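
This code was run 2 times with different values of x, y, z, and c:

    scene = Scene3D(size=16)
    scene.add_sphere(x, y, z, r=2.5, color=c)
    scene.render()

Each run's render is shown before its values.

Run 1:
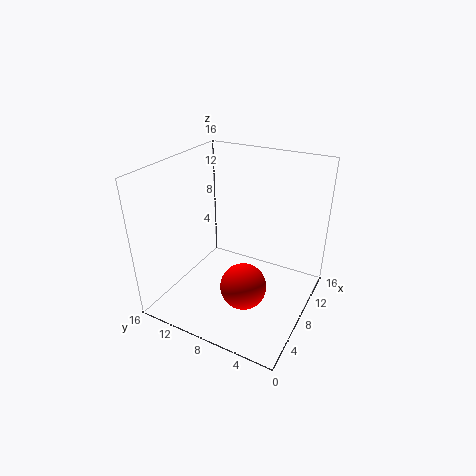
x = 5.5; y = 6; z = 3.75; c = 'red'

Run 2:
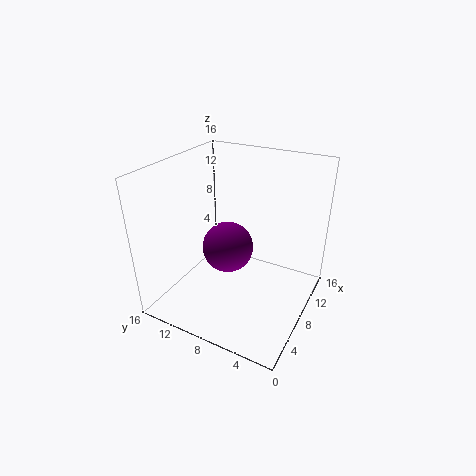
x = 4.5; y = 7.25; z = 9; c = 'purple'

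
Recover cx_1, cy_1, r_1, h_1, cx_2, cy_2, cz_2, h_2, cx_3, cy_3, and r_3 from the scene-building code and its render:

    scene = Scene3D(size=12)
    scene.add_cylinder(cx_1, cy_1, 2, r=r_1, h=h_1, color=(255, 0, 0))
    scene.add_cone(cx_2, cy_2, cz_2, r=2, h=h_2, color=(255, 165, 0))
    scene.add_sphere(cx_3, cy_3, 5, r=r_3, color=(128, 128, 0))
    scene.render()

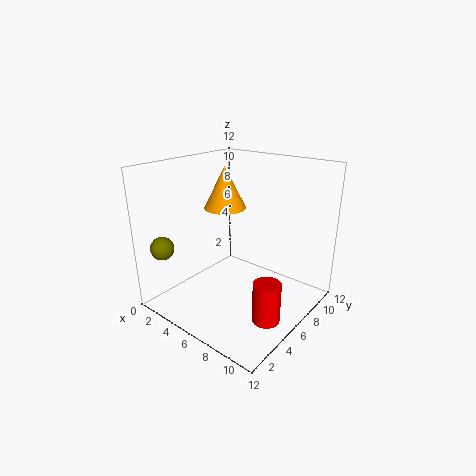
cx_1 = 11; cy_1 = 3; r_1 = 1; h_1 = 3; cx_2 = 2; cy_2 = 9; cz_2 = 7; h_2 = 4; cx_3 = 1; cy_3 = 2; r_3 = 1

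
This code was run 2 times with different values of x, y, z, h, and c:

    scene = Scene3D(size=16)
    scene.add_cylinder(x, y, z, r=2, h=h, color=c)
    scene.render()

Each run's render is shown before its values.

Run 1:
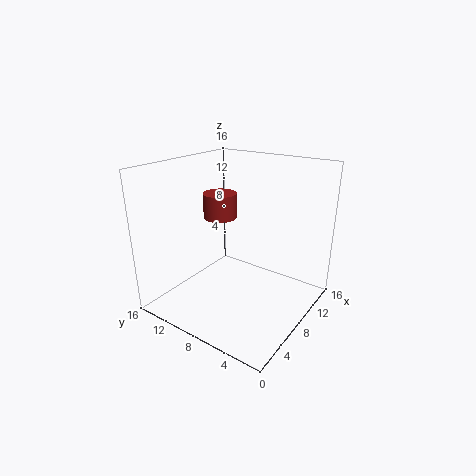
x = 10, y = 12, z = 9, h = 3, c = 'brown'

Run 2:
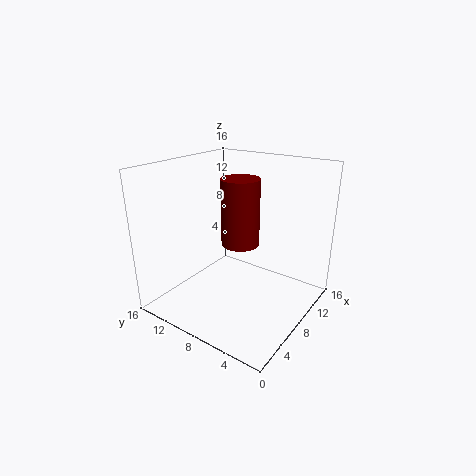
x = 7, y = 7, z = 8, h = 7, c = 'maroon'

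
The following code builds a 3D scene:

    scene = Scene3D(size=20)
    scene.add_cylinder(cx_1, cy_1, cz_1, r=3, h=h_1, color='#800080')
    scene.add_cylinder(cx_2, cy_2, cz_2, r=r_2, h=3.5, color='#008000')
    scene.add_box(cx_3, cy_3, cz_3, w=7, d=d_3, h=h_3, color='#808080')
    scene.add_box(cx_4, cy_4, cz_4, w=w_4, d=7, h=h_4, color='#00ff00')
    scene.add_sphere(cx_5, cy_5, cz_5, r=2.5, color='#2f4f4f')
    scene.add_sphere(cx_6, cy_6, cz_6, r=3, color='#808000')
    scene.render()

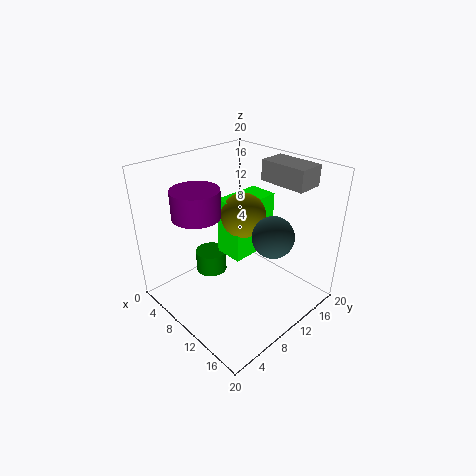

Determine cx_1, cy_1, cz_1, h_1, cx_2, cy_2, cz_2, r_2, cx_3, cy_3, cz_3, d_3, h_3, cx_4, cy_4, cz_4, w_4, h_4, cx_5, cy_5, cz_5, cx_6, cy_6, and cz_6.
cx_1 = 9, cy_1 = 4, cz_1 = 15, h_1 = 3.5, cx_2 = 2.5, cy_2 = 11, cz_2 = 0.5, r_2 = 2.5, cx_3 = 8.5, cy_3 = 16, cz_3 = 16.5, d_3 = 4, h_3 = 3, cx_4 = 7.5, cy_4 = 8.5, cz_4 = 7.5, w_4 = 4, h_4 = 8, cx_5 = 17, cy_5 = 9, cz_5 = 13.5, cx_6 = 10.5, cy_6 = 10.5, cz_6 = 13.5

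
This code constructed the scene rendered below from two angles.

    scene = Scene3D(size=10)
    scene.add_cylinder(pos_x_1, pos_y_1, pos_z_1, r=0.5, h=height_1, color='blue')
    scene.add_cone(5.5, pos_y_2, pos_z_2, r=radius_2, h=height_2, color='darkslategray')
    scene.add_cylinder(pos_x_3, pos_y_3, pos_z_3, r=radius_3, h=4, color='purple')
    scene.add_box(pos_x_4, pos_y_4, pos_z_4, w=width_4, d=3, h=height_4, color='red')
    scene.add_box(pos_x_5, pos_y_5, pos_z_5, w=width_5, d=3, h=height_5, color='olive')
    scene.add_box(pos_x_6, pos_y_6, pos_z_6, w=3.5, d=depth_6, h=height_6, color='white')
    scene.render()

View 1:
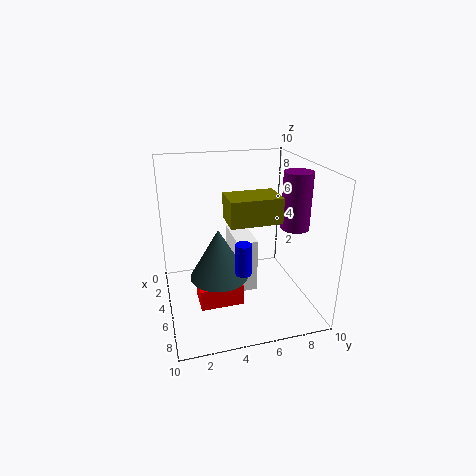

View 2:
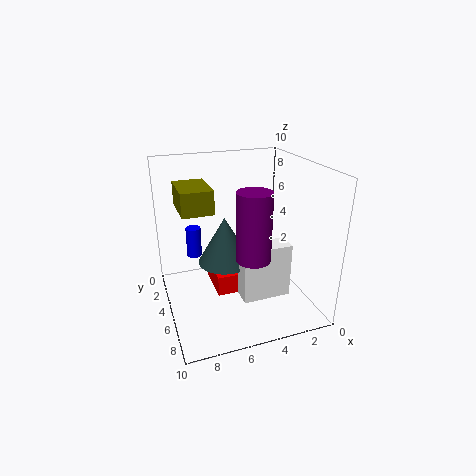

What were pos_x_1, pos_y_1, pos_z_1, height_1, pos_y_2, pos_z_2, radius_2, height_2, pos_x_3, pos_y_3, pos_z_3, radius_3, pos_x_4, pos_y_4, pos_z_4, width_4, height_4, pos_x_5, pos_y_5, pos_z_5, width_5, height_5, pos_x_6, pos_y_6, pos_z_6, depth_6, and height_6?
pos_x_1 = 8, pos_y_1 = 4.5, pos_z_1 = 4, height_1 = 2, pos_y_2 = 3.5, pos_z_2 = 2.5, radius_2 = 2, height_2 = 3.5, pos_x_3 = 5.5, pos_y_3 = 9, pos_z_3 = 5.5, radius_3 = 1, pos_x_4 = 4.5, pos_y_4 = 2, pos_z_4 = 0.5, width_4 = 2, height_4 = 1.5, pos_x_5 = 7, pos_y_5 = 3.5, pos_z_5 = 7.5, width_5 = 2, height_5 = 1.5, pos_x_6 = 1.5, pos_y_6 = 5, pos_z_6 = 0.5, depth_6 = 1.5, height_6 = 4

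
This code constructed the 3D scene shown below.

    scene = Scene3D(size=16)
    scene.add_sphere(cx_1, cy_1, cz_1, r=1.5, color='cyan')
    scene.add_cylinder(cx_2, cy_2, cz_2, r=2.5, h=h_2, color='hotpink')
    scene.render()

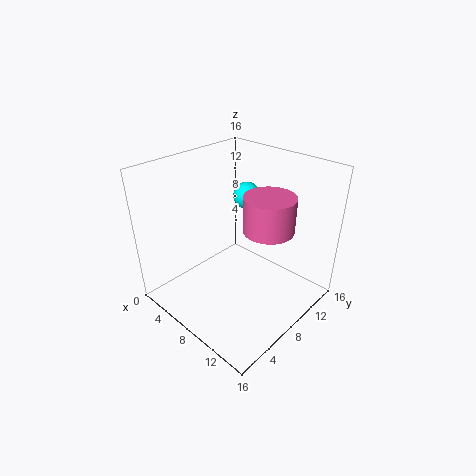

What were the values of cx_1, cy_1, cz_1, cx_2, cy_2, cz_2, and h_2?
cx_1 = 7; cy_1 = 10.5; cz_1 = 12; cx_2 = 12.5; cy_2 = 7.5; cz_2 = 11; h_2 = 3.5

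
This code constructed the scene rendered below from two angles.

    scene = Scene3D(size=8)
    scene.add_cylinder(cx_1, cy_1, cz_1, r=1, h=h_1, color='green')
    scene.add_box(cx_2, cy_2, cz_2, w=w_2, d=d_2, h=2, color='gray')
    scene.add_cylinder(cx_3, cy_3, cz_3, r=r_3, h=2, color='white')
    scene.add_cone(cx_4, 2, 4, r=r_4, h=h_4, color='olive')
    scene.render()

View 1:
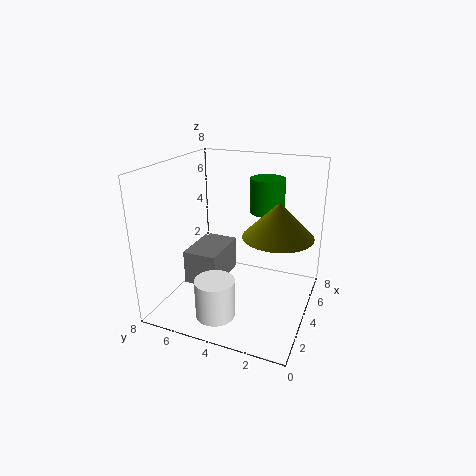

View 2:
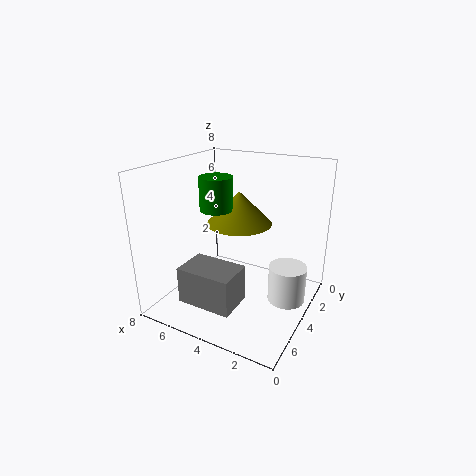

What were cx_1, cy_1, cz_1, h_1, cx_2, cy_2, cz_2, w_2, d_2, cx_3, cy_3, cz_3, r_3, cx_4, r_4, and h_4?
cx_1 = 6; cy_1 = 3; cz_1 = 5; h_1 = 2; cx_2 = 3; cy_2 = 5; cz_2 = 1; w_2 = 3; d_2 = 2; cx_3 = 1; cy_3 = 4; cz_3 = 1; r_3 = 1; cx_4 = 5; r_4 = 2; h_4 = 2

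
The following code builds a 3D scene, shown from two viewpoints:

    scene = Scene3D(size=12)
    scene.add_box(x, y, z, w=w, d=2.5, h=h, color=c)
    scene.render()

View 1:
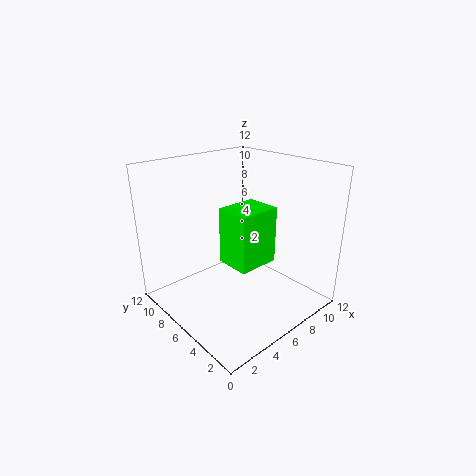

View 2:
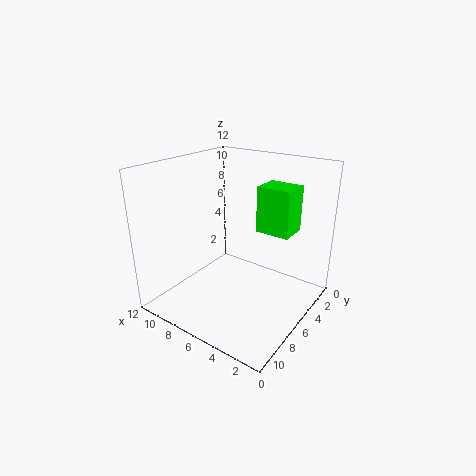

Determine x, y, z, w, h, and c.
x = 2.5, y = 1.5, z = 6, w = 3, h = 4, c = 'lime'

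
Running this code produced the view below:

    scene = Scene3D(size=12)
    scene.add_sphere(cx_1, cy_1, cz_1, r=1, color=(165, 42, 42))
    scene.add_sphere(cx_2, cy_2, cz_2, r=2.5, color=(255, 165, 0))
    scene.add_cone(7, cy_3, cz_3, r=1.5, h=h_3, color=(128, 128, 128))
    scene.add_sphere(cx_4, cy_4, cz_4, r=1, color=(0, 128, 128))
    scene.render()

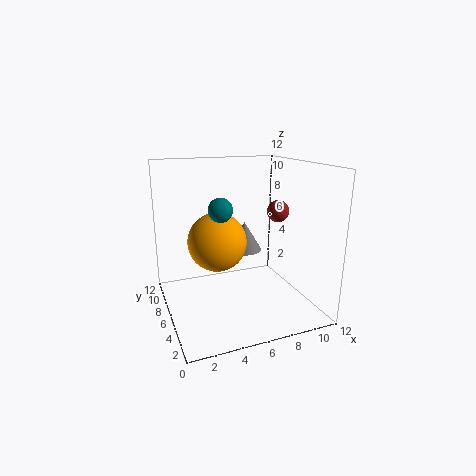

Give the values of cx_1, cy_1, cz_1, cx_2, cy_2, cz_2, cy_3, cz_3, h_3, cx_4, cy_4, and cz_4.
cx_1 = 10.5
cy_1 = 7.5
cz_1 = 7.5
cx_2 = 4.5
cy_2 = 7
cz_2 = 5.5
cy_3 = 7
cz_3 = 4.5
h_3 = 2.5
cx_4 = 4.5
cy_4 = 6
cz_4 = 8.5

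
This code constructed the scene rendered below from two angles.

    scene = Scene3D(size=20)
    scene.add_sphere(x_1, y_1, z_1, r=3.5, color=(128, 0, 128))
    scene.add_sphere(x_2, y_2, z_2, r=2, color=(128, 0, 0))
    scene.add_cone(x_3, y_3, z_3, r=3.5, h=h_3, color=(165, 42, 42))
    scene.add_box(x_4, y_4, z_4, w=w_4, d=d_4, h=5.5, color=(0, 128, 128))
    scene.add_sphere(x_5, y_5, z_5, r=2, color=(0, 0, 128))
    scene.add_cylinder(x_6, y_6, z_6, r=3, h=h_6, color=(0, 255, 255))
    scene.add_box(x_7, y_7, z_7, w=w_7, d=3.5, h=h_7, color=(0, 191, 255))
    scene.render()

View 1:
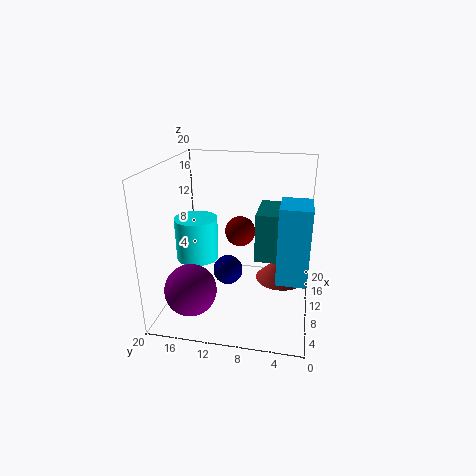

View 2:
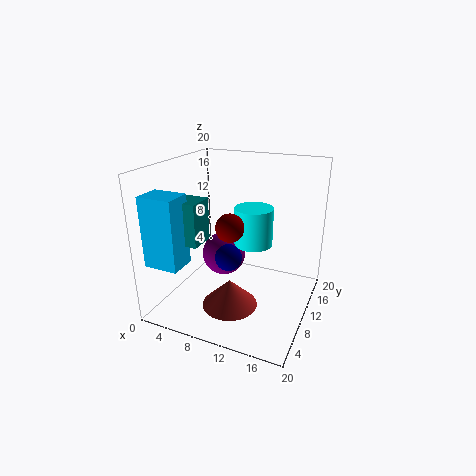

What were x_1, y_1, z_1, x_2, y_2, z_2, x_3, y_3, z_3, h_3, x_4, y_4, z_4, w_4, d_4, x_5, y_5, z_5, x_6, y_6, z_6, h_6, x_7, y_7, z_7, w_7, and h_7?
x_1 = 5, y_1 = 15.5, z_1 = 4, x_2 = 9, y_2 = 9.5, z_2 = 11.5, x_3 = 11.5, y_3 = 4, z_3 = 3.5, h_3 = 3.5, x_4 = 2, y_4 = 3, z_4 = 11, w_4 = 5.5, d_4 = 3.5, x_5 = 8, y_5 = 11, z_5 = 6, x_6 = 10, y_6 = 16, z_6 = 6.5, h_6 = 6, x_7 = 1.5, y_7 = 0.5, z_7 = 8.5, w_7 = 4.5, h_7 = 9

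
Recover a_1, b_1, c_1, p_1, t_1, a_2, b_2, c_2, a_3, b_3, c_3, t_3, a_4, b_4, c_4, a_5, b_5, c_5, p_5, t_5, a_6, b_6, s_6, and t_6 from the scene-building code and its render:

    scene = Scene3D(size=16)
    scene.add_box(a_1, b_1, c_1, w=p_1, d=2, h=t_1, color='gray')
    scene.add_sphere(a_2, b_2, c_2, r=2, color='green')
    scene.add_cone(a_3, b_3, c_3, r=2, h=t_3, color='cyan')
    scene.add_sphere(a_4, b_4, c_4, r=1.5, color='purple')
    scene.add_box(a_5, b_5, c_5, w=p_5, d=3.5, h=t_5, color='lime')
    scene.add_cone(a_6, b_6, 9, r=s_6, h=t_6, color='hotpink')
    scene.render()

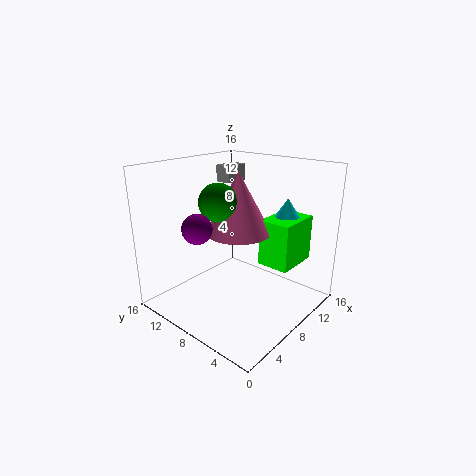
a_1 = 11
b_1 = 12
c_1 = 13
p_1 = 3
t_1 = 2
a_2 = 5.5
b_2 = 8.5
c_2 = 12.5
a_3 = 11.5
b_3 = 4
c_3 = 9.5
t_3 = 3
a_4 = 2.5
b_4 = 8.5
c_4 = 10.5
a_5 = 8.5
b_5 = 2
c_5 = 5.5
p_5 = 5
t_5 = 5
a_6 = 7.5
b_6 = 7.5
s_6 = 3.5
t_6 = 6.5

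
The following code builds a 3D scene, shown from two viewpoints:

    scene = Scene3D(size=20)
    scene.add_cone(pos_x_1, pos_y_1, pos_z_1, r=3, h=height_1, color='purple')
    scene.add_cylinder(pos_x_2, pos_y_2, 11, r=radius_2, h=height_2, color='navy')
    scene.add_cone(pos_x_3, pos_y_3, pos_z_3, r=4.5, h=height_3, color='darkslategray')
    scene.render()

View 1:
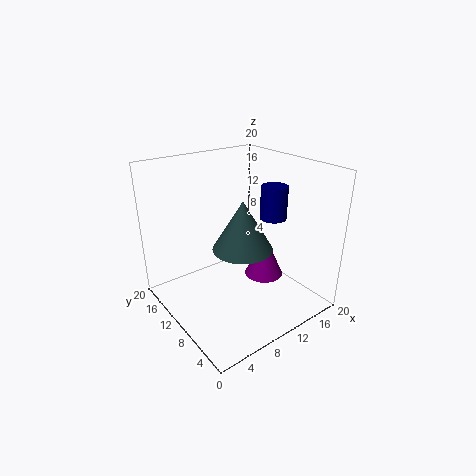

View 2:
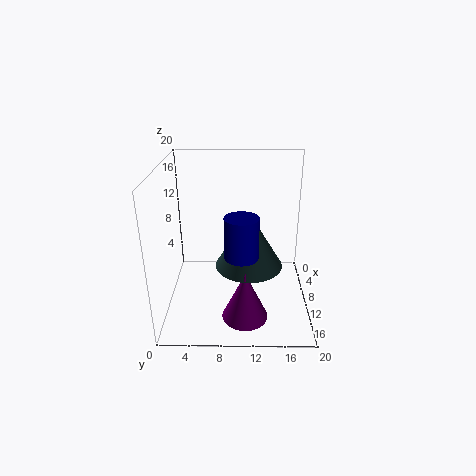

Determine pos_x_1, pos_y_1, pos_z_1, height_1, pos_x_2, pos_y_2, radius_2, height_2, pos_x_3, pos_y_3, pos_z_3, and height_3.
pos_x_1 = 16; pos_y_1 = 11; pos_z_1 = 1.5; height_1 = 6.5; pos_x_2 = 17; pos_y_2 = 10.5; radius_2 = 2; height_2 = 5; pos_x_3 = 12; pos_y_3 = 11.5; pos_z_3 = 7; height_3 = 7.5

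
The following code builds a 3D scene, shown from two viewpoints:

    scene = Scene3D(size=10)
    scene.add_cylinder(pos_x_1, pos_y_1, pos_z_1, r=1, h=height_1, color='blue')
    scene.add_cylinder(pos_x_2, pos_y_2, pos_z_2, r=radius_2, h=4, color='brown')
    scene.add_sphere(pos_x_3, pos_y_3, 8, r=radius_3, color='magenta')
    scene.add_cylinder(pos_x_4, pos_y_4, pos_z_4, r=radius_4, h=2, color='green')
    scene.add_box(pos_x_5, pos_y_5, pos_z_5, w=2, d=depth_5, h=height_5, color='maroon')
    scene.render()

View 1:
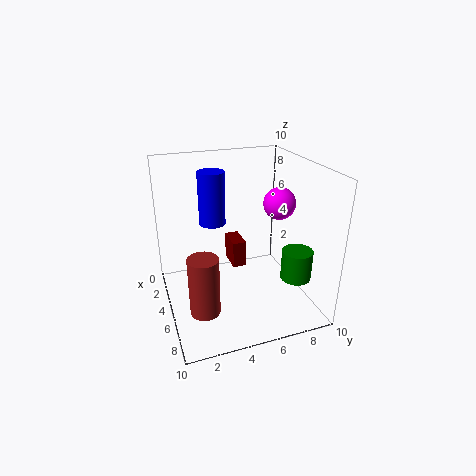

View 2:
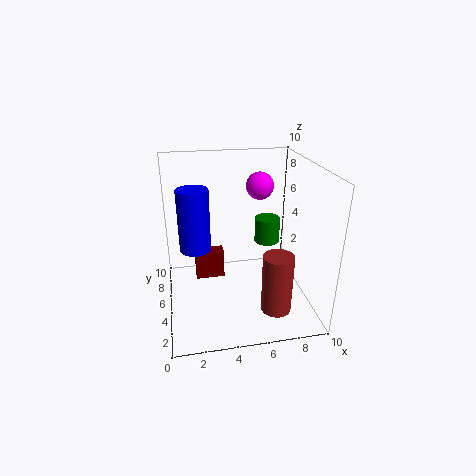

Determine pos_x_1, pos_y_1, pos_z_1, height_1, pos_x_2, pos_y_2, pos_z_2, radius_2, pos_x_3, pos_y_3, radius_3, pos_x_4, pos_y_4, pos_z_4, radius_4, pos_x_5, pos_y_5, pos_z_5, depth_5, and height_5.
pos_x_1 = 2
pos_y_1 = 4
pos_z_1 = 5
height_1 = 4
pos_x_2 = 7
pos_y_2 = 2
pos_z_2 = 1
radius_2 = 1
pos_x_3 = 7
pos_y_3 = 7
radius_3 = 1
pos_x_4 = 8
pos_y_4 = 8
pos_z_4 = 3
radius_4 = 1
pos_x_5 = 2
pos_y_5 = 5
pos_z_5 = 2
depth_5 = 1
height_5 = 2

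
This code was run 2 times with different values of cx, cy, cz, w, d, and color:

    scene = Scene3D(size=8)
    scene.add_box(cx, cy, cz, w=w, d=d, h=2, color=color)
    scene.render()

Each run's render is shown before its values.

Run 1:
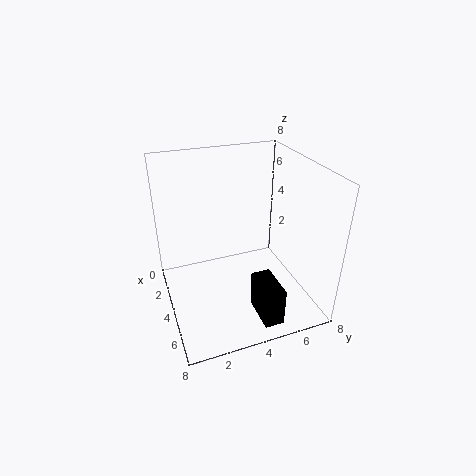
cx = 6
cy = 4
cz = 1
w = 2
d = 1
color = 'black'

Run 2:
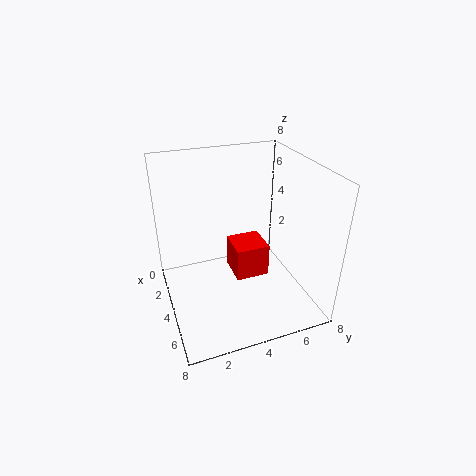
cx = 2
cy = 4
cz = 1
w = 2
d = 2
color = 'red'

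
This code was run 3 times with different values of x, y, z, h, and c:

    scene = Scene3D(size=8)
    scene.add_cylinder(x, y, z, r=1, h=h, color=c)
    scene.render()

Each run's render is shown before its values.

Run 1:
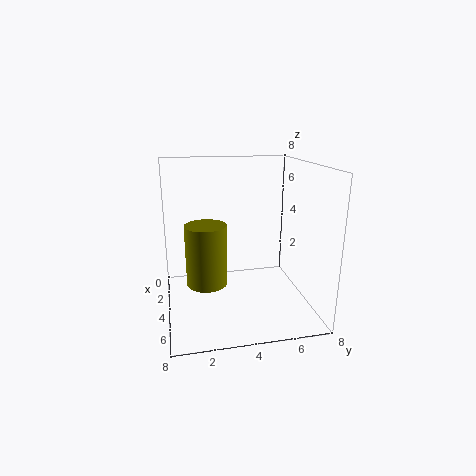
x = 6, y = 2, z = 2.5, h = 3, c = 'olive'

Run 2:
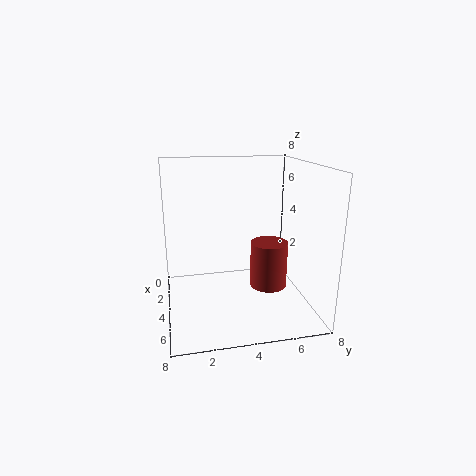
x = 5, y = 5.5, z = 1.5, h = 2.5, c = 'brown'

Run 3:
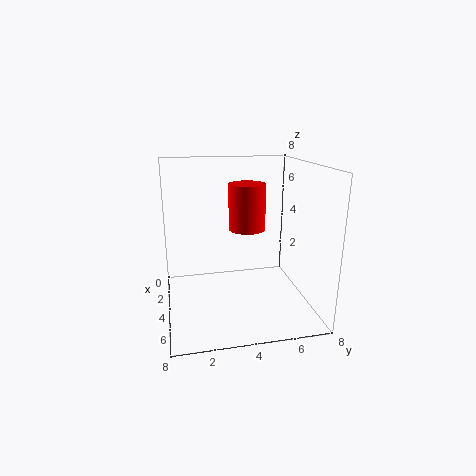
x = 4, y = 4.5, z = 4.5, h = 2.5, c = 'red'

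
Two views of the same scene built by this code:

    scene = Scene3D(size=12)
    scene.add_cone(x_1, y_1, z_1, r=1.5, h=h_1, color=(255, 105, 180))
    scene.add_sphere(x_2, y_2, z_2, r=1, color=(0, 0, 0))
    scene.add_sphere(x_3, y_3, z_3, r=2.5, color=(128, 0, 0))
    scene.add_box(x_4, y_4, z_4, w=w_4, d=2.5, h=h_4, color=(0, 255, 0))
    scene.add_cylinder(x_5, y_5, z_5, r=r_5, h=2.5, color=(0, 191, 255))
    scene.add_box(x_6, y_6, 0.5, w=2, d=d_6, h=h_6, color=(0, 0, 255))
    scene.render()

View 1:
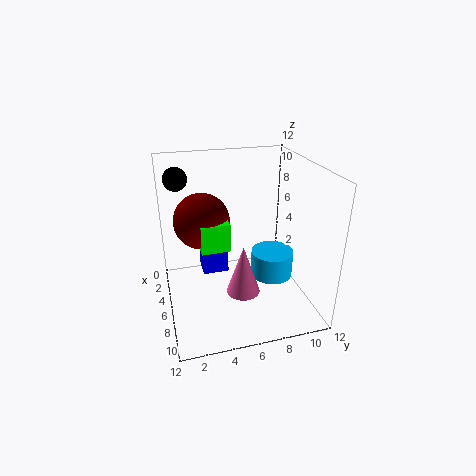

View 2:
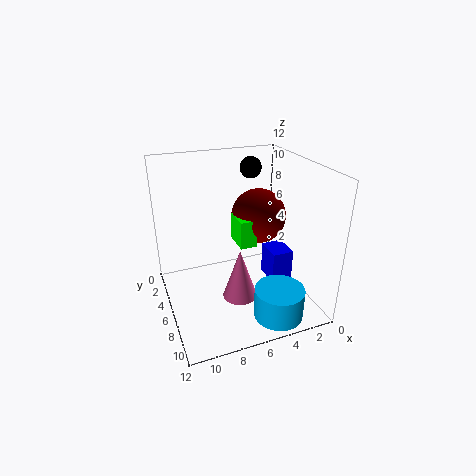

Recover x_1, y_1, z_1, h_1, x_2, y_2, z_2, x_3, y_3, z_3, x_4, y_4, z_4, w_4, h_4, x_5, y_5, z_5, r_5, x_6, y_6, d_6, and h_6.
x_1 = 6, y_1 = 6.5, z_1 = 0.5, h_1 = 4.5, x_2 = 3, y_2 = 1.5, z_2 = 10.5, x_3 = 3, y_3 = 3.5, z_3 = 6.5, x_4 = 4, y_4 = 3, z_4 = 4.5, w_4 = 1.5, h_4 = 2.5, x_5 = 4, y_5 = 10, z_5 = 0.5, r_5 = 2, x_6 = 0.5, y_6 = 3.5, d_6 = 2.5, h_6 = 3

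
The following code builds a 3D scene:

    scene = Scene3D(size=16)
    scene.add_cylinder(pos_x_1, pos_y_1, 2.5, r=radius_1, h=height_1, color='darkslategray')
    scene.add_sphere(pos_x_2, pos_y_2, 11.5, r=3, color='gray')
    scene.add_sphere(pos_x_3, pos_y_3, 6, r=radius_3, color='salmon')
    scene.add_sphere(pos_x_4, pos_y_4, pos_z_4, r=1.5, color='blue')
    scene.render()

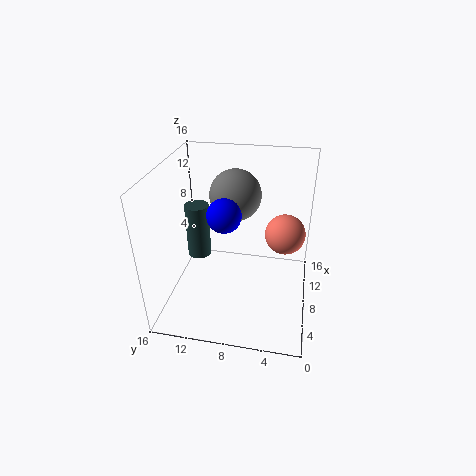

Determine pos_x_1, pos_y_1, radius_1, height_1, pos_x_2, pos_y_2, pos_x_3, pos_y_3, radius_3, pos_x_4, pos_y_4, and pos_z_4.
pos_x_1 = 12, pos_y_1 = 14, radius_1 = 1.5, height_1 = 7, pos_x_2 = 11.5, pos_y_2 = 9, pos_x_3 = 13, pos_y_3 = 3, radius_3 = 2.5, pos_x_4 = 2, pos_y_4 = 8, pos_z_4 = 14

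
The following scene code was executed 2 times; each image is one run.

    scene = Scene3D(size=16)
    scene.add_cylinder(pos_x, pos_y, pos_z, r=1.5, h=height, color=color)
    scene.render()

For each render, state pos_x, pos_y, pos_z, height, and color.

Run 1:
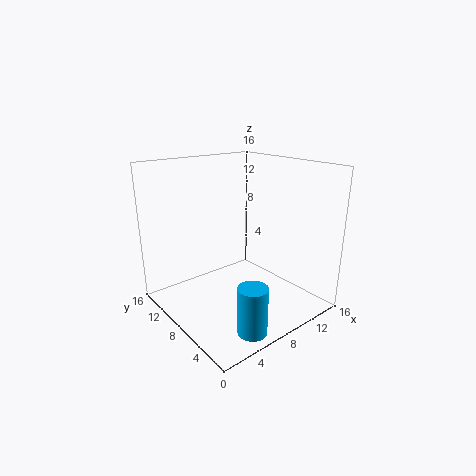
pos_x = 5, pos_y = 2, pos_z = 0.5, height = 5, color = 'deepskyblue'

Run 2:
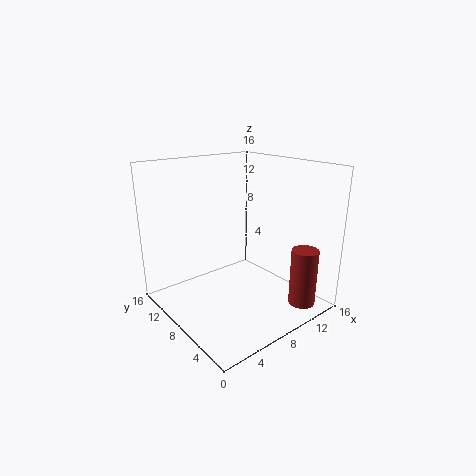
pos_x = 13, pos_y = 2.5, pos_z = 0.5, height = 6.5, color = 'brown'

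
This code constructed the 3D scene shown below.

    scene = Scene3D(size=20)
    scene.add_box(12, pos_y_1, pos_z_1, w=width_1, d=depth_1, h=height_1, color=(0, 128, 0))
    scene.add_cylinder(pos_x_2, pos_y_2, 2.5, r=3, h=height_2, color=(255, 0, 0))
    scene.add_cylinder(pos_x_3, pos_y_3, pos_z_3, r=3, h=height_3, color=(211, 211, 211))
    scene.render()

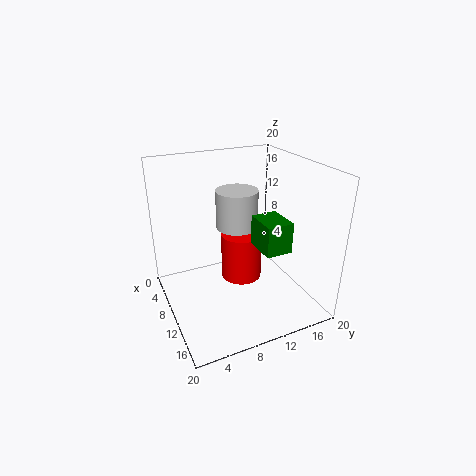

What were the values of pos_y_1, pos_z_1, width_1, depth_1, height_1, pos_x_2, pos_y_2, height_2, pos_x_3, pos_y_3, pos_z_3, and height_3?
pos_y_1 = 11, pos_z_1 = 10, width_1 = 4.5, depth_1 = 3.5, height_1 = 4, pos_x_2 = 8, pos_y_2 = 11.5, height_2 = 7, pos_x_3 = 7.5, pos_y_3 = 11, pos_z_3 = 10.5, height_3 = 5.5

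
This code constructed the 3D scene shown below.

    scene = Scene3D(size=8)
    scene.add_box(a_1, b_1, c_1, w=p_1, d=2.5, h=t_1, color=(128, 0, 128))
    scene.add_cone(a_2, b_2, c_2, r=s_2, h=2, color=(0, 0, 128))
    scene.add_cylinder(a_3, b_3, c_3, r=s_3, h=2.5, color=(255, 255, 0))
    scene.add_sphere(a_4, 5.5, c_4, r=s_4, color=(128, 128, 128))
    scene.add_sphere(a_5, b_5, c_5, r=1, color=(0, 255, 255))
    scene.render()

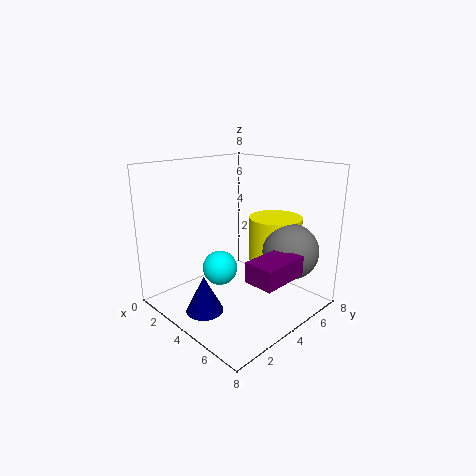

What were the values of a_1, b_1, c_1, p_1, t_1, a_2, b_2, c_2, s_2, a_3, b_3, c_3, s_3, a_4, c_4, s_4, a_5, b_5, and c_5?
a_1 = 6.5; b_1 = 2; c_1 = 3; p_1 = 1.5; t_1 = 1; a_2 = 4; b_2 = 1.5; c_2 = 0.5; s_2 = 1; a_3 = 5; b_3 = 6; c_3 = 2.5; s_3 = 1.5; a_4 = 6.5; c_4 = 3.5; s_4 = 1.5; a_5 = 3; b_5 = 3.5; c_5 = 2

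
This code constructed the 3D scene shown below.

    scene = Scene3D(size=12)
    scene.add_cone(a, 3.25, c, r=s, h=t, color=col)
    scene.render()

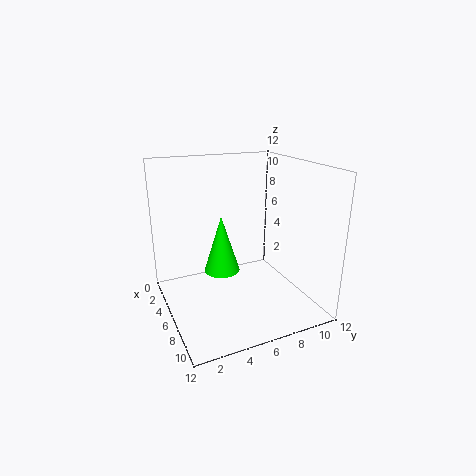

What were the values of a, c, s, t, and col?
a = 9.25
c = 5.25
s = 1.25
t = 4
col = 'lime'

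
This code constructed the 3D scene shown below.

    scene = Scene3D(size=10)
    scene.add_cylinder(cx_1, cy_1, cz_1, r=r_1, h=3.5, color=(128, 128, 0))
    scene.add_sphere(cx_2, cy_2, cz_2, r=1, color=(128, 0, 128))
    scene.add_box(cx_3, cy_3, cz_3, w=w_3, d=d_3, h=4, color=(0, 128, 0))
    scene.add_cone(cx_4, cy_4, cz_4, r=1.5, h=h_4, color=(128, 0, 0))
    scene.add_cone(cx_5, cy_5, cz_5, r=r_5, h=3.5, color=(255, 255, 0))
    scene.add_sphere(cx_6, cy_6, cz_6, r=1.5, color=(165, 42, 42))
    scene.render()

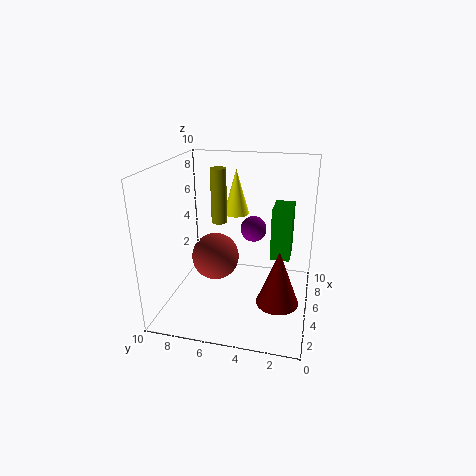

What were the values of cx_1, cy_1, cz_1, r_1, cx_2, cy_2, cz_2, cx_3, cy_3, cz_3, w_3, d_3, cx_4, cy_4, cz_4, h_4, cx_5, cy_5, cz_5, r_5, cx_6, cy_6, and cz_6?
cx_1 = 4, cy_1 = 6, cz_1 = 6.5, r_1 = 0.5, cx_2 = 8, cy_2 = 4.5, cz_2 = 4.5, cx_3 = 7, cy_3 = 1.5, cz_3 = 2.5, w_3 = 2.5, d_3 = 1.5, cx_4 = 4.5, cy_4 = 2, cz_4 = 0.5, h_4 = 4, cx_5 = 8.5, cy_5 = 6, cz_5 = 5.5, r_5 = 1, cx_6 = 3, cy_6 = 6, cz_6 = 4.5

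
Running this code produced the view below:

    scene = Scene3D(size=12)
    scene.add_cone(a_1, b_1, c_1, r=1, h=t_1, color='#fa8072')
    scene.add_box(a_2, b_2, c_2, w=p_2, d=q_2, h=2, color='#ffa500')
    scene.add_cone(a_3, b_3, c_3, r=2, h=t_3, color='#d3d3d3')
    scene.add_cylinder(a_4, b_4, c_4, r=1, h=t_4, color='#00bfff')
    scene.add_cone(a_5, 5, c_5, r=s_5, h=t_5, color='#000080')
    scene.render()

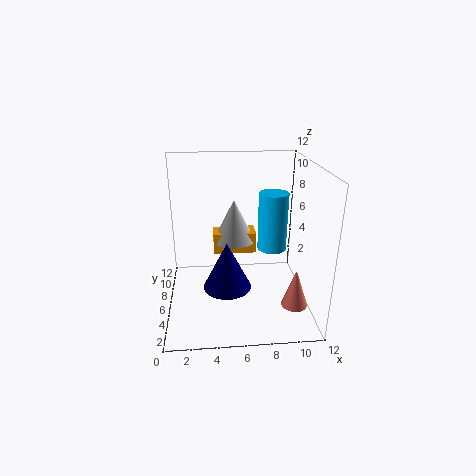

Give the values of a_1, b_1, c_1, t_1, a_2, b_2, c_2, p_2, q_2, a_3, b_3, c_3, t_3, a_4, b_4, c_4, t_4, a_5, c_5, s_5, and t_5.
a_1 = 10; b_1 = 2; c_1 = 2; t_1 = 3; a_2 = 4; b_2 = 9; c_2 = 3; p_2 = 4; q_2 = 2; a_3 = 6; b_3 = 10; c_3 = 4; t_3 = 4; a_4 = 8; b_4 = 2; c_4 = 7; t_4 = 4; a_5 = 5; c_5 = 2; s_5 = 2; t_5 = 4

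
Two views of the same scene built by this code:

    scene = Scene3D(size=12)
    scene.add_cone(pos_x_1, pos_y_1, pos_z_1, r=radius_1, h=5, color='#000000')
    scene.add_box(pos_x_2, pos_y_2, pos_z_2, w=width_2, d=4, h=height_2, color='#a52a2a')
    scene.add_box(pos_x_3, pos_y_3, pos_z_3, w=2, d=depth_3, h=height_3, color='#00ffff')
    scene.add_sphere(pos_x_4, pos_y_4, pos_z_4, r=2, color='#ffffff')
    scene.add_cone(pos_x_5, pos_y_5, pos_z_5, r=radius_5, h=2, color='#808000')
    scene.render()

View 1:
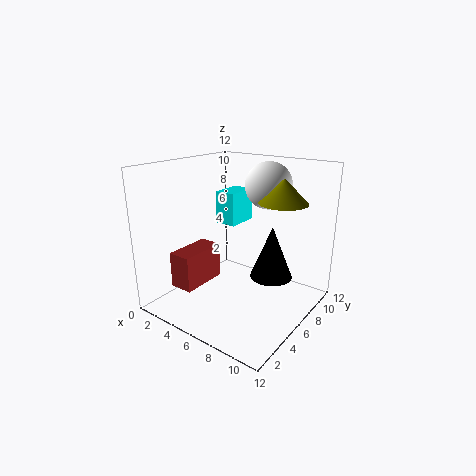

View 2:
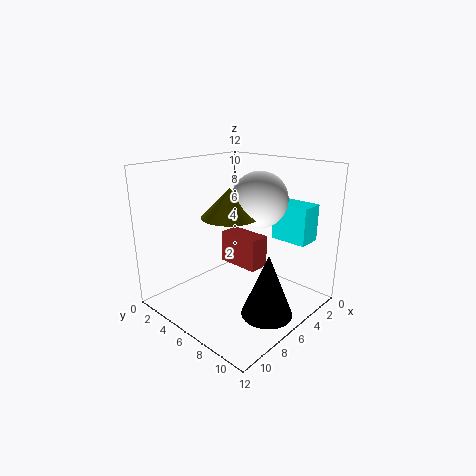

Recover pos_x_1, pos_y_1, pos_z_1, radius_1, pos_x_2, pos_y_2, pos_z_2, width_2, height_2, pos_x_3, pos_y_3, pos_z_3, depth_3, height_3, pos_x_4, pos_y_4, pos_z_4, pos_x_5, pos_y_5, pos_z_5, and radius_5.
pos_x_1 = 7, pos_y_1 = 10, pos_z_1 = 1, radius_1 = 2, pos_x_2 = 2, pos_y_2 = 2, pos_z_2 = 2, width_2 = 2, height_2 = 3, pos_x_3 = 2, pos_y_3 = 8, pos_z_3 = 6, depth_3 = 3, height_3 = 3, pos_x_4 = 7, pos_y_4 = 9, pos_z_4 = 10, pos_x_5 = 9, pos_y_5 = 8, pos_z_5 = 9, radius_5 = 2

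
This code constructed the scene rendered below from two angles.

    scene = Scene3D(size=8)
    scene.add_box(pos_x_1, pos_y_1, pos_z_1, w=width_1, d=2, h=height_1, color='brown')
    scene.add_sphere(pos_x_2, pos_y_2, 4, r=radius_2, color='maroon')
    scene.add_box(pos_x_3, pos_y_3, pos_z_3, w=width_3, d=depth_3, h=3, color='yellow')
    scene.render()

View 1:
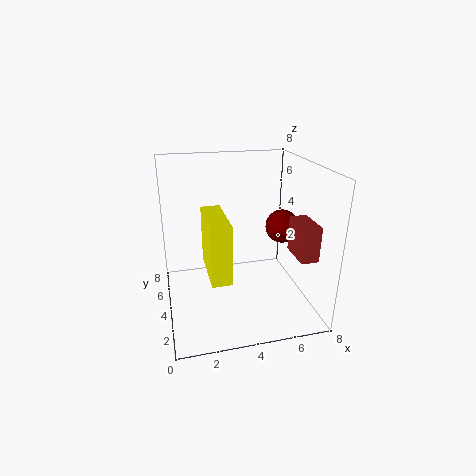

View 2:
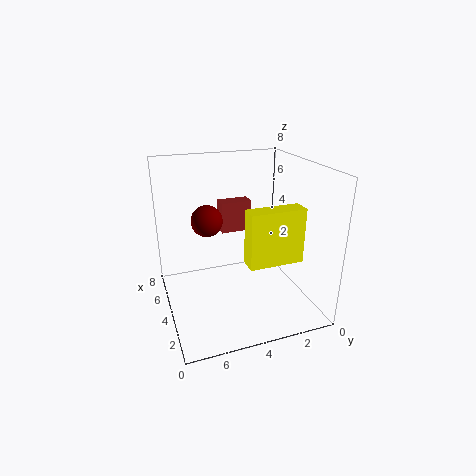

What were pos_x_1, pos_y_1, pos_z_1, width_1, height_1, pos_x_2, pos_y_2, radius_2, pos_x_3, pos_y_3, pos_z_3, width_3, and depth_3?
pos_x_1 = 7, pos_y_1 = 2, pos_z_1 = 3, width_1 = 1, height_1 = 2, pos_x_2 = 7, pos_y_2 = 5, radius_2 = 1, pos_x_3 = 2, pos_y_3 = 1, pos_z_3 = 3, width_3 = 1, depth_3 = 3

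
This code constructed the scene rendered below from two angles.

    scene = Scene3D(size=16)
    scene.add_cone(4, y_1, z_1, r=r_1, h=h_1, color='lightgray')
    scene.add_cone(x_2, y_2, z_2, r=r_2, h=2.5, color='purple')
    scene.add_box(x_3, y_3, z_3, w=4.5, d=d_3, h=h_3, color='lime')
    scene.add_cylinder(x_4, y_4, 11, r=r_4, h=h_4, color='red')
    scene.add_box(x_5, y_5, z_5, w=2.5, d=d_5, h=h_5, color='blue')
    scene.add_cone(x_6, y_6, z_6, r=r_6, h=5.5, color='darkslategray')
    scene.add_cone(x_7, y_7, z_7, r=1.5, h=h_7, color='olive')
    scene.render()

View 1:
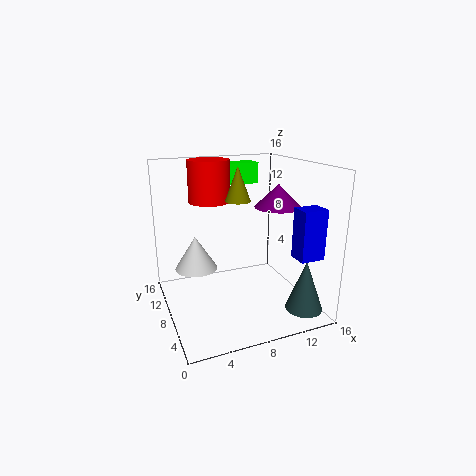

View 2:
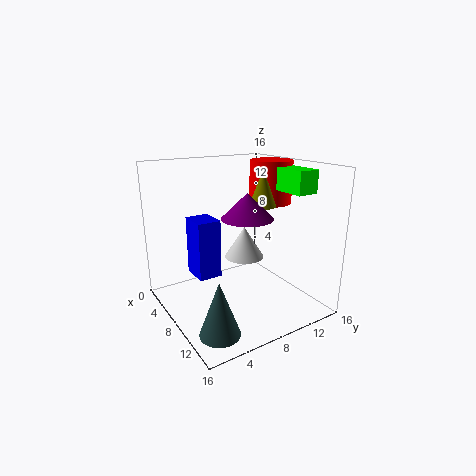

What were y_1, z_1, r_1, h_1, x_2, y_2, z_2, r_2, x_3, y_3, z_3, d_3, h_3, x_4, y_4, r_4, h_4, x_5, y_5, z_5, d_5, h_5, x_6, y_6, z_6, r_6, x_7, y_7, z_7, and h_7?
y_1 = 11.5
z_1 = 3.5
r_1 = 2.5
h_1 = 4
x_2 = 12
y_2 = 6.5
z_2 = 11.5
r_2 = 2.5
x_3 = 8
y_3 = 12.5
z_3 = 13
d_3 = 2.5
h_3 = 2.5
x_4 = 6.5
y_4 = 13.5
r_4 = 2.5
h_4 = 5
x_5 = 11.5
y_5 = 0.5
z_5 = 7.5
d_5 = 2
h_5 = 5
x_6 = 13.5
y_6 = 2.5
z_6 = 1
r_6 = 2
x_7 = 9
y_7 = 10.5
z_7 = 11.5
h_7 = 4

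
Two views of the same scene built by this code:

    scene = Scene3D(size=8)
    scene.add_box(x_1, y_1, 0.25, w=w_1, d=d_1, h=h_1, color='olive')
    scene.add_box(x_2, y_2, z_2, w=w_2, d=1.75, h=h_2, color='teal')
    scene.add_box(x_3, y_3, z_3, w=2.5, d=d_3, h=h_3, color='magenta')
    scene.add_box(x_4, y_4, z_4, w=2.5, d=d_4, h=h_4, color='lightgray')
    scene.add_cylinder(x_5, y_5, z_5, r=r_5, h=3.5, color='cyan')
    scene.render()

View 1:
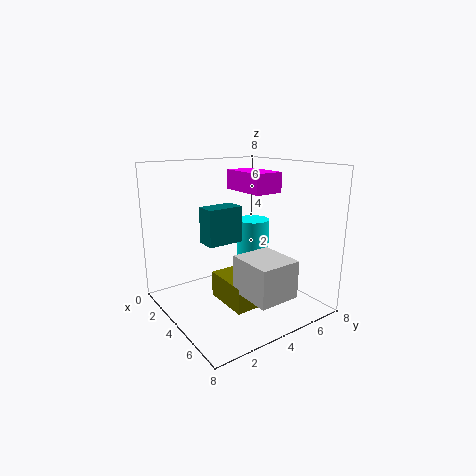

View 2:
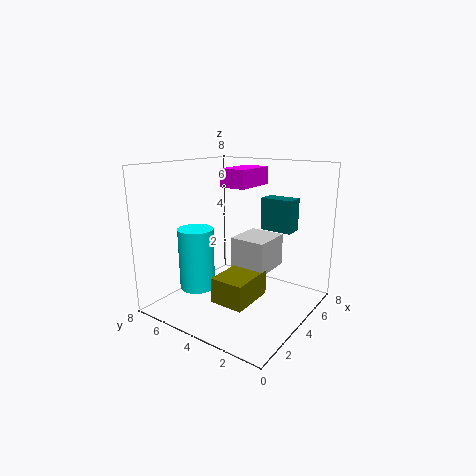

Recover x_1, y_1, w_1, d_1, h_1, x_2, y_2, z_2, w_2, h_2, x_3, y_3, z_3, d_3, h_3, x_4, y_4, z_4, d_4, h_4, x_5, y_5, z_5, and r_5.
x_1 = 2.75
y_1 = 3
w_1 = 2.75
d_1 = 2
h_1 = 1.5
x_2 = 4.75
y_2 = 1.25
z_2 = 4.5
w_2 = 1
h_2 = 1.75
x_3 = 3.75
y_3 = 3.5
z_3 = 6.75
d_3 = 1.5
h_3 = 1
x_4 = 5
y_4 = 3
z_4 = 1.5
d_4 = 2.25
h_4 = 2
x_5 = 2.75
y_5 = 6
z_5 = 1
r_5 = 1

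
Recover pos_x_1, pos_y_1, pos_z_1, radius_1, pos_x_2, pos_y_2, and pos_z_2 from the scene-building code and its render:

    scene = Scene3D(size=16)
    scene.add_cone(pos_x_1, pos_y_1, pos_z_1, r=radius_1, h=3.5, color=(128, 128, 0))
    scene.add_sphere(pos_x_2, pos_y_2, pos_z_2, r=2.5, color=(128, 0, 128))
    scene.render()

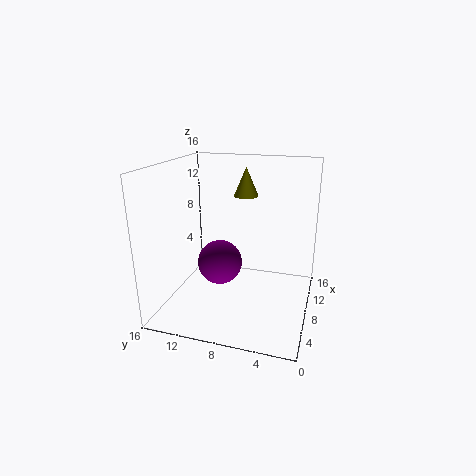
pos_x_1 = 13
pos_y_1 = 8.5
pos_z_1 = 11.5
radius_1 = 1.5
pos_x_2 = 7.5
pos_y_2 = 10
pos_z_2 = 5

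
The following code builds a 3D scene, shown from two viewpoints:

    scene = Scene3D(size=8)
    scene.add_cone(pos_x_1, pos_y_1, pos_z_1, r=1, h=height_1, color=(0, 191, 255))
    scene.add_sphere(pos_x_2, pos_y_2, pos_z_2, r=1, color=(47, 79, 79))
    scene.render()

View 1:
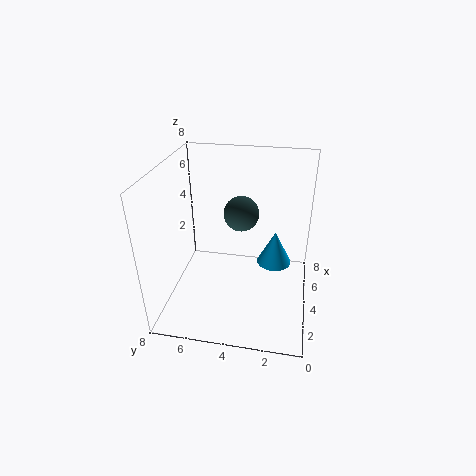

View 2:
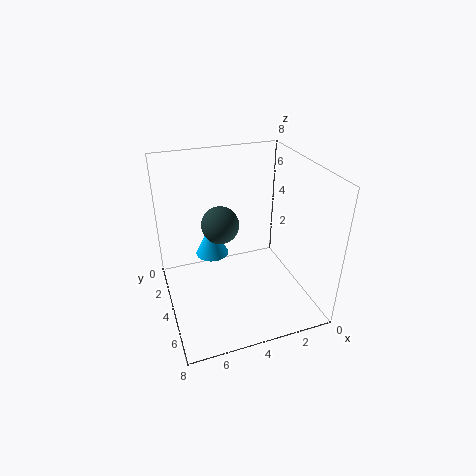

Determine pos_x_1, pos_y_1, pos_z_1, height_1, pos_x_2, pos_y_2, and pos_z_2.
pos_x_1 = 5, pos_y_1 = 2, pos_z_1 = 2, height_1 = 2, pos_x_2 = 5, pos_y_2 = 4, pos_z_2 = 5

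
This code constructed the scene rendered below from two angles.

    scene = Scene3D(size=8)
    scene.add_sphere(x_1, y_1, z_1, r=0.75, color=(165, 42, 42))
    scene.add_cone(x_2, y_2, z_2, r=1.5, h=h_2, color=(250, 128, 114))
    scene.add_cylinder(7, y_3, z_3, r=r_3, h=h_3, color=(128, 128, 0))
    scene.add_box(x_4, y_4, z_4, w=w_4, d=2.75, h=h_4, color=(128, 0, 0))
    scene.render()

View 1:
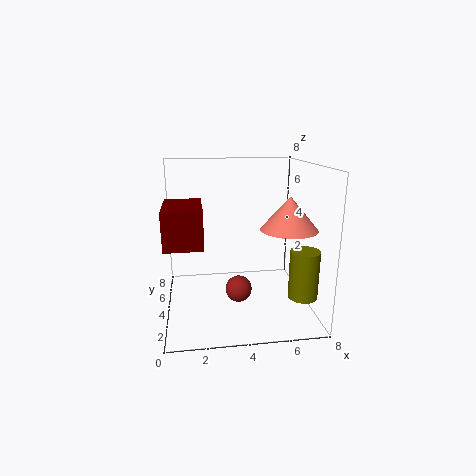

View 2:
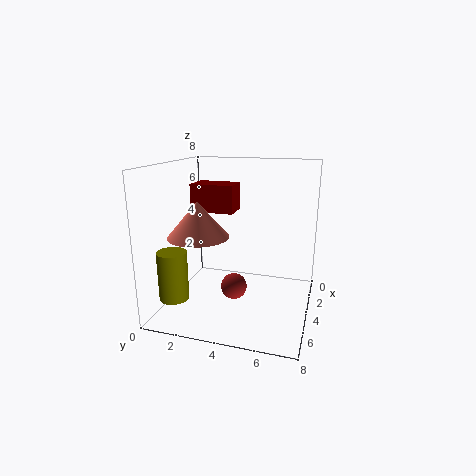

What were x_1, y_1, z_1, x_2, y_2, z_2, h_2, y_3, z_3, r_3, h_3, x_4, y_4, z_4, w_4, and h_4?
x_1 = 4; y_1 = 3.75; z_1 = 1; x_2 = 6.5; y_2 = 2.75; z_2 = 4.75; h_2 = 1.75; y_3 = 1.5; z_3 = 1.5; r_3 = 0.75; h_3 = 2.5; x_4 = 0.25; y_4 = 0.25; z_4 = 4.75; w_4 = 1.75; h_4 = 1.75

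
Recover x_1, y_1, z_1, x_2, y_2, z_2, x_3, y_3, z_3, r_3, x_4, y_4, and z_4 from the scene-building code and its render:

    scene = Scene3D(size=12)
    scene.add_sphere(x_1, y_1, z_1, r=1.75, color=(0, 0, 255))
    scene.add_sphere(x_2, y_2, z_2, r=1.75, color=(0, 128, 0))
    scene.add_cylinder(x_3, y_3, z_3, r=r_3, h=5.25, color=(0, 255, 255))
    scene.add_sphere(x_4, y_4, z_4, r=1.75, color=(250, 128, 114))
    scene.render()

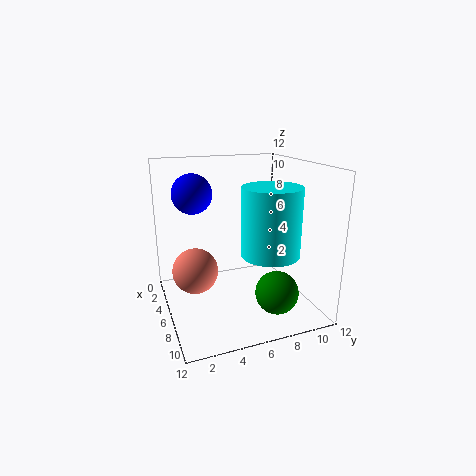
x_1 = 2.75; y_1 = 3; z_1 = 9.25; x_2 = 9; y_2 = 8.25; z_2 = 2; x_3 = 9; y_3 = 7.5; z_3 = 5.5; r_3 = 2.25; x_4 = 7.25; y_4 = 2; z_4 = 4.25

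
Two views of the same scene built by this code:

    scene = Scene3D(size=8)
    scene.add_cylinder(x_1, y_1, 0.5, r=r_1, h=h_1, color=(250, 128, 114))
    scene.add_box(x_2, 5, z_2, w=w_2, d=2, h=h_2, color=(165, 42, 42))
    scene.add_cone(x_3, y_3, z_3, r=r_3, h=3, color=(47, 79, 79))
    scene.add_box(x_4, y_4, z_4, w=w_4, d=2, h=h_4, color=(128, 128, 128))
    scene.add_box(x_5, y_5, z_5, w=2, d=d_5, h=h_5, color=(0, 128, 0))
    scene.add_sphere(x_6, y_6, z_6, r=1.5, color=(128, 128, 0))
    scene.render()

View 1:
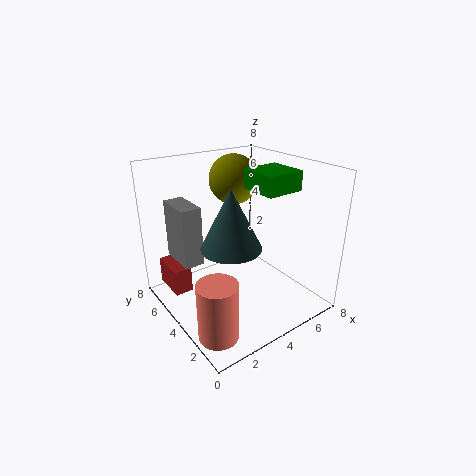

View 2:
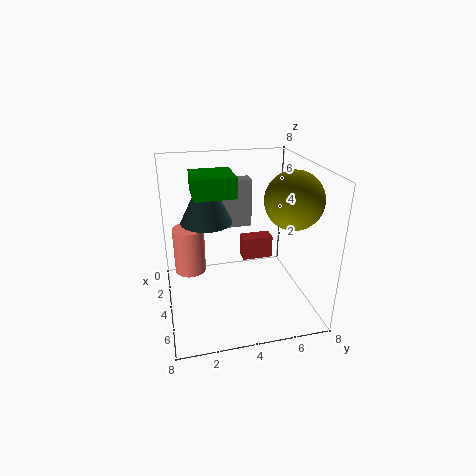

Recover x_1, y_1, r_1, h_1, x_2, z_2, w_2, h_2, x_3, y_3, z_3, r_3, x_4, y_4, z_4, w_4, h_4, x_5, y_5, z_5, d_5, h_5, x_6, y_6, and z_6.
x_1 = 1; y_1 = 1.5; r_1 = 1; h_1 = 3; x_2 = 0.5; z_2 = 1; w_2 = 1; h_2 = 1.5; x_3 = 2.5; y_3 = 2.5; z_3 = 4.5; r_3 = 1.5; x_4 = 0.5; y_4 = 3.5; z_4 = 3.5; w_4 = 1; h_4 = 3; x_5 = 4; y_5 = 1.5; z_5 = 7; d_5 = 2; h_5 = 1; x_6 = 5.5; y_6 = 6.5; z_6 = 6.5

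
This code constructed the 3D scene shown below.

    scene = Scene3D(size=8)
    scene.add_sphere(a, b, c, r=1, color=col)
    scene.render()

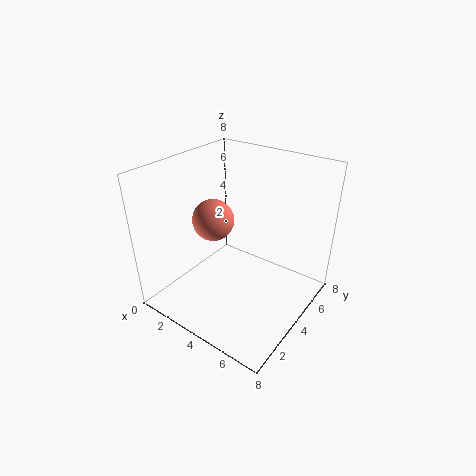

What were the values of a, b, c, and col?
a = 4
b = 2
c = 6
col = 'salmon'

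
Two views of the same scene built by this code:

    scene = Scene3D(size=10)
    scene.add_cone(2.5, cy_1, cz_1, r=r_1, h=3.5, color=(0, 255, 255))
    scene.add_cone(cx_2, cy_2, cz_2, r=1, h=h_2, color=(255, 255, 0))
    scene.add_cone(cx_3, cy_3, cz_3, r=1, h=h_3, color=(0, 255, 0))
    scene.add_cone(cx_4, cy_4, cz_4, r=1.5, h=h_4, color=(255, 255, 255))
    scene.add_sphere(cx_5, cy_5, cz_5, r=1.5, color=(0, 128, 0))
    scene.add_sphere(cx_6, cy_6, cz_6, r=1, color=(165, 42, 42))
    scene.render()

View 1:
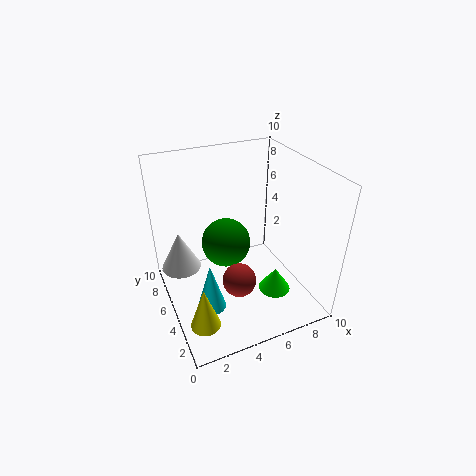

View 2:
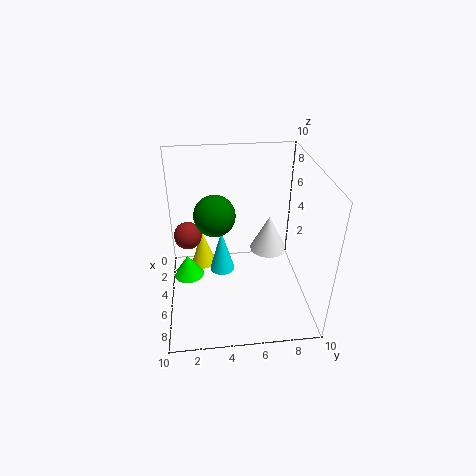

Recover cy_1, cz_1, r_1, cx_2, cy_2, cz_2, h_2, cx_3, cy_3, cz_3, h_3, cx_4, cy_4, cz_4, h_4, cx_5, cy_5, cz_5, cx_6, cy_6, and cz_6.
cy_1 = 4; cz_1 = 0.5; r_1 = 1; cx_2 = 1.5; cy_2 = 2.5; cz_2 = 0.5; h_2 = 3; cx_3 = 6; cy_3 = 1.5; cz_3 = 3; h_3 = 1.5; cx_4 = 1.5; cy_4 = 8; cz_4 = 1.5; h_4 = 3; cx_5 = 3.5; cy_5 = 3.5; cz_5 = 6; cx_6 = 3.5; cy_6 = 1.5; cz_6 = 4.5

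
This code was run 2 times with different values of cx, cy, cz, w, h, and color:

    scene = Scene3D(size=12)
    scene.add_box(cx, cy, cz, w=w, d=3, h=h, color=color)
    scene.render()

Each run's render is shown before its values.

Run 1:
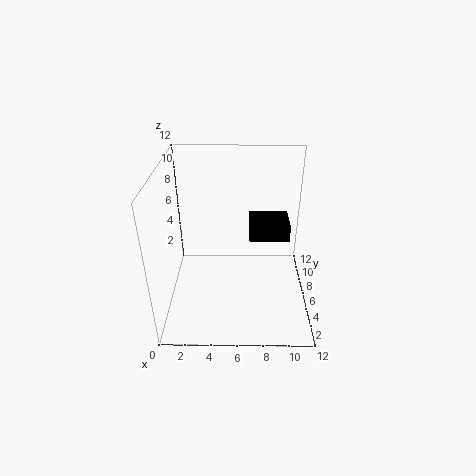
cx = 7; cy = 7; cz = 5; w = 3.5; h = 1.5; color = 'black'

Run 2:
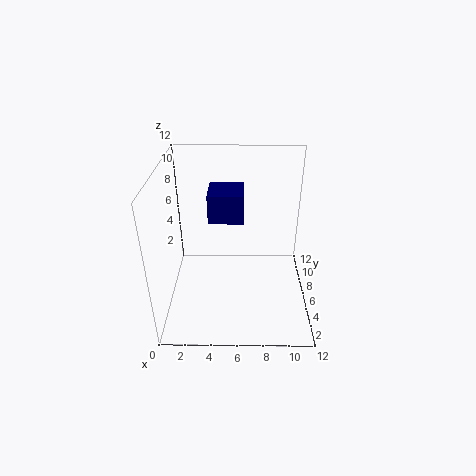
cx = 3.5; cy = 6.5; cz = 7; w = 3; h = 2.5; color = 'navy'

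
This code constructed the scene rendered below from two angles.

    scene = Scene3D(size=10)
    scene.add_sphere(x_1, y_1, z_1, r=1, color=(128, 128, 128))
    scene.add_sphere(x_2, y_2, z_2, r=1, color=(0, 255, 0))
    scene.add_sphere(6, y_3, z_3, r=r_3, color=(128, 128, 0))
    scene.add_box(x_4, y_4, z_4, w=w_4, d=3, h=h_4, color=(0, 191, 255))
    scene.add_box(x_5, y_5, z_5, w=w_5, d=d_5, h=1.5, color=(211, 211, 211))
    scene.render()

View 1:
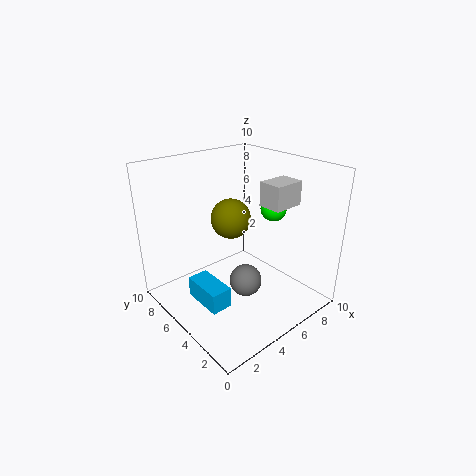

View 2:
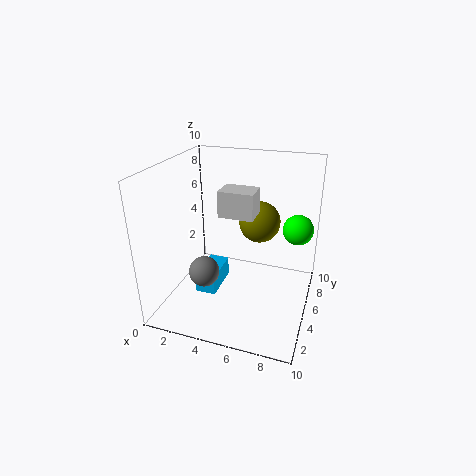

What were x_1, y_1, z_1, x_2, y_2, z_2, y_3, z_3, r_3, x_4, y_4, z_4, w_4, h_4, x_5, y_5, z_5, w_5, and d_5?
x_1 = 3.5
y_1 = 2.5
z_1 = 3.5
x_2 = 9
y_2 = 5.5
z_2 = 6
y_3 = 7
z_3 = 5.5
r_3 = 1.5
x_4 = 2
y_4 = 4
z_4 = 0.5
w_4 = 1.5
h_4 = 1.5
x_5 = 5
y_5 = 1.5
z_5 = 8
w_5 = 2
d_5 = 1.5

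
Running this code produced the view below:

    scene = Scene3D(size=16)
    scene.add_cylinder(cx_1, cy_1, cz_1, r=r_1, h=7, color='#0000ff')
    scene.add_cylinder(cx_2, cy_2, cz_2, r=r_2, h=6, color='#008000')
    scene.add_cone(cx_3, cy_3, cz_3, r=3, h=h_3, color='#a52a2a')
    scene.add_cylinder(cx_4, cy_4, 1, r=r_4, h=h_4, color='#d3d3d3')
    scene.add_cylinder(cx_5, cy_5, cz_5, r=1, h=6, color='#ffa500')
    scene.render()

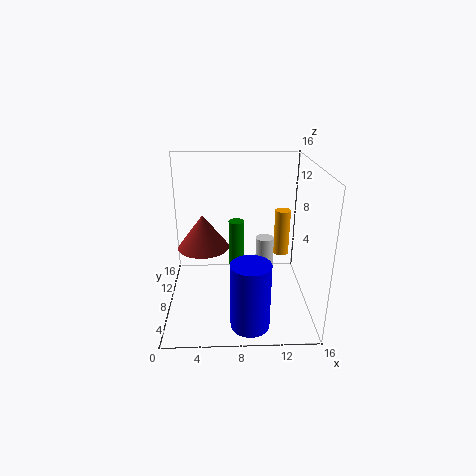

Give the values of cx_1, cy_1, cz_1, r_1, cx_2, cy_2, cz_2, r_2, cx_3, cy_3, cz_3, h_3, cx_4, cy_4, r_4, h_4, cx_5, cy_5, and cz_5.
cx_1 = 9, cy_1 = 2, cz_1 = 1, r_1 = 2, cx_2 = 8, cy_2 = 13, cz_2 = 2, r_2 = 1, cx_3 = 4, cy_3 = 10, cz_3 = 6, h_3 = 4, cx_4 = 11, cy_4 = 8, r_4 = 1, h_4 = 7, cx_5 = 14, cy_5 = 14, cz_5 = 3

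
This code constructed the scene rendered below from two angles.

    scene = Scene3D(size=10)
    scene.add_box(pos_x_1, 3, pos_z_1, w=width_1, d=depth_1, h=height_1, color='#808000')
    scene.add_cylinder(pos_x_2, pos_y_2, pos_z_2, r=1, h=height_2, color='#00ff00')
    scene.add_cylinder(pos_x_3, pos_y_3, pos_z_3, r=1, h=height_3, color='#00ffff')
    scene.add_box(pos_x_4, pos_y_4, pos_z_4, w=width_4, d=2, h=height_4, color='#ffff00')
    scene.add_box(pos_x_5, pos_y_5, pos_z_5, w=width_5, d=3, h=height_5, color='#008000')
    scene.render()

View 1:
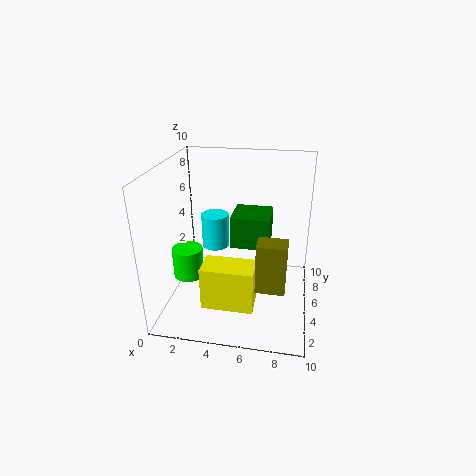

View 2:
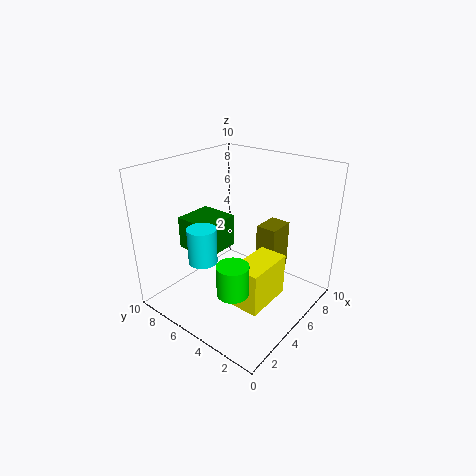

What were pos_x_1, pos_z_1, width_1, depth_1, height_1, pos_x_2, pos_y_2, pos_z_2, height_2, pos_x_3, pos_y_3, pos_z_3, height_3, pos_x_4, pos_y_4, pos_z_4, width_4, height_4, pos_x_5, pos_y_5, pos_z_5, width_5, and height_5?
pos_x_1 = 6.5, pos_z_1 = 2, width_1 = 2, depth_1 = 1.5, height_1 = 3.5, pos_x_2 = 2, pos_y_2 = 3, pos_z_2 = 3, height_2 = 2, pos_x_3 = 3, pos_y_3 = 6.5, pos_z_3 = 3.5, height_3 = 2.5, pos_x_4 = 3, pos_y_4 = 2, pos_z_4 = 1, width_4 = 3.5, height_4 = 3, pos_x_5 = 4, pos_y_5 = 7, pos_z_5 = 3, width_5 = 3, height_5 = 2.5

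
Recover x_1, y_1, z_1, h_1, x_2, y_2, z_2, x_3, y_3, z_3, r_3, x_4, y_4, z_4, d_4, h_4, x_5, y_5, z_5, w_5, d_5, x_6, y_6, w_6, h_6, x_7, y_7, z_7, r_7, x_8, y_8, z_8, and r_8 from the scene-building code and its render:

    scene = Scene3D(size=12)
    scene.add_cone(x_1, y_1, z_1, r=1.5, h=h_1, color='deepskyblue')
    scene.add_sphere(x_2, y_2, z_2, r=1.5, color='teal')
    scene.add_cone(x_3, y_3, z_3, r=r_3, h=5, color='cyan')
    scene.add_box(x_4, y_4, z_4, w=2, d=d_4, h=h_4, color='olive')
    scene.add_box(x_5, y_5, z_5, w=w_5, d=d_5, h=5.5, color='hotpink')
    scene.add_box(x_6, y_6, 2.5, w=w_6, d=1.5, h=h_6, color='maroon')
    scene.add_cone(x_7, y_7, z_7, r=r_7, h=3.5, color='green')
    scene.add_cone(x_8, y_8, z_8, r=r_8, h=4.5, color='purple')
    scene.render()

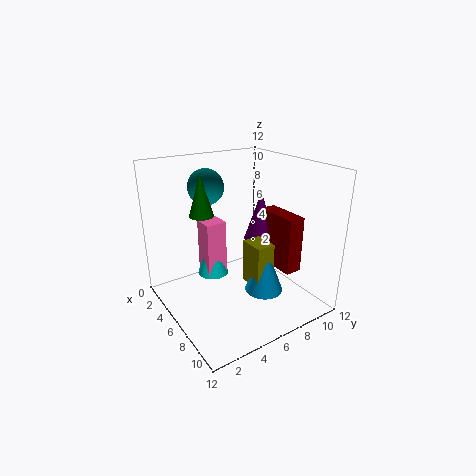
x_1 = 9, y_1 = 6.5, z_1 = 2.5, h_1 = 4, x_2 = 3.5, y_2 = 4.5, z_2 = 10, x_3 = 1.5, y_3 = 6, z_3 = 0.5, r_3 = 1.5, x_4 = 7.5, y_4 = 5.5, z_4 = 3, d_4 = 1.5, h_4 = 3.5, x_5 = 0.5, y_5 = 5, z_5 = 0.5, w_5 = 2, d_5 = 2, x_6 = 4.5, y_6 = 9.5, w_6 = 4, h_6 = 5, x_7 = 4.5, y_7 = 3.5, z_7 = 8, r_7 = 1, x_8 = 4.5, y_8 = 9.5, z_8 = 4.5, r_8 = 1.5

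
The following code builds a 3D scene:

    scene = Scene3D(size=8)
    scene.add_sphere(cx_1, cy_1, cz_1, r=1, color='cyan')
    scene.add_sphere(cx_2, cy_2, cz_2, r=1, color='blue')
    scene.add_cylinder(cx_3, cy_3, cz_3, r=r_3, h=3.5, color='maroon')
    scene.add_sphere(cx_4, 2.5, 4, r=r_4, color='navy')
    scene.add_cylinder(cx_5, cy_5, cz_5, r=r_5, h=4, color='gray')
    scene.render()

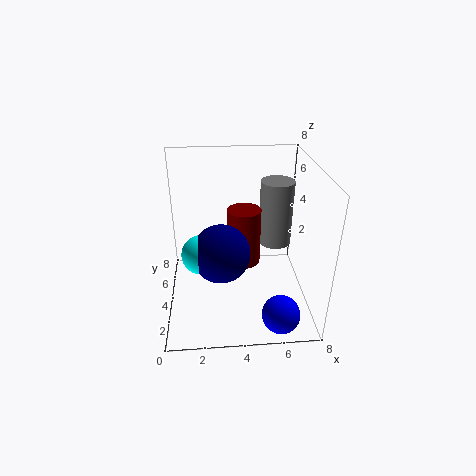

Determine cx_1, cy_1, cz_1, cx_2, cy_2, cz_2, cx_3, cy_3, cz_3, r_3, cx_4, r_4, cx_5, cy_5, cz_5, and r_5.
cx_1 = 2
cy_1 = 2.5
cz_1 = 4
cx_2 = 6
cy_2 = 1
cz_2 = 1
cx_3 = 4.5
cy_3 = 5.5
cz_3 = 1.5
r_3 = 1
cx_4 = 3
r_4 = 1.5
cx_5 = 6.5
cy_5 = 6
cz_5 = 2.5
r_5 = 1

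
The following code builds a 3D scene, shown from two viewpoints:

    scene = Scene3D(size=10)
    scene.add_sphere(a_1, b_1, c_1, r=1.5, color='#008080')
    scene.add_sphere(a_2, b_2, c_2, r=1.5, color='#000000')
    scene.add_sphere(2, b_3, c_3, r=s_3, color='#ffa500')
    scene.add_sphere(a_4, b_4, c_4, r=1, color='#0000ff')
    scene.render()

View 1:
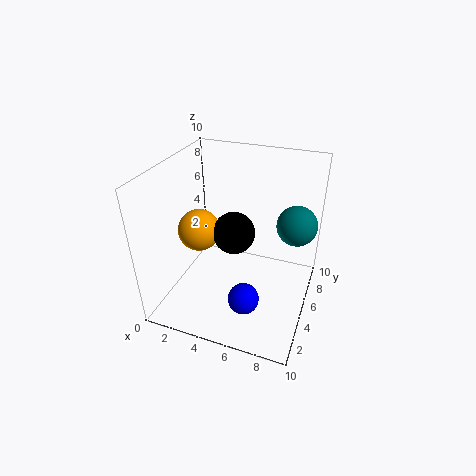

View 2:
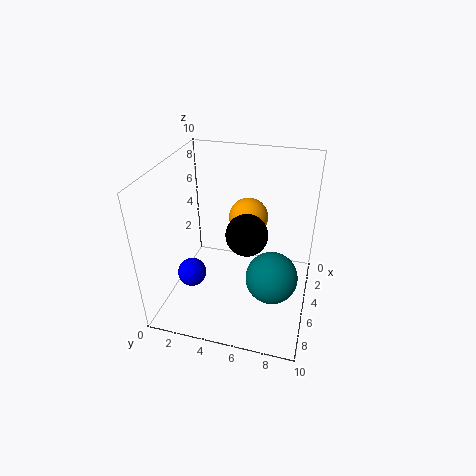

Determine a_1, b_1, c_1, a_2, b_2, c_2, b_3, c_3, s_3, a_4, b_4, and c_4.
a_1 = 8.5; b_1 = 8; c_1 = 5; a_2 = 4.5; b_2 = 5.5; c_2 = 5; b_3 = 5; c_3 = 5; s_3 = 1.5; a_4 = 6.5; b_4 = 2; c_4 = 2.5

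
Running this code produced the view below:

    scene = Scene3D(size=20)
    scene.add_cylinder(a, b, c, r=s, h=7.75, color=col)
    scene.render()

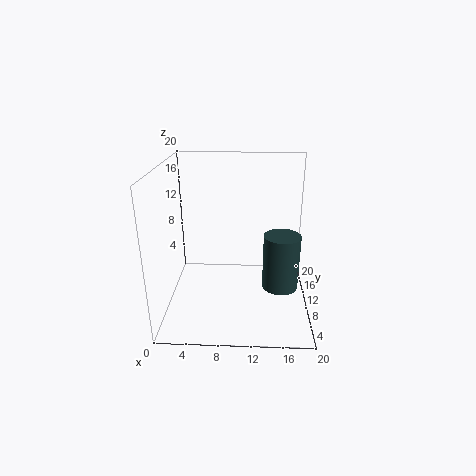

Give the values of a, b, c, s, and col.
a = 16; b = 8.75; c = 3.25; s = 2.5; col = 'darkslategray'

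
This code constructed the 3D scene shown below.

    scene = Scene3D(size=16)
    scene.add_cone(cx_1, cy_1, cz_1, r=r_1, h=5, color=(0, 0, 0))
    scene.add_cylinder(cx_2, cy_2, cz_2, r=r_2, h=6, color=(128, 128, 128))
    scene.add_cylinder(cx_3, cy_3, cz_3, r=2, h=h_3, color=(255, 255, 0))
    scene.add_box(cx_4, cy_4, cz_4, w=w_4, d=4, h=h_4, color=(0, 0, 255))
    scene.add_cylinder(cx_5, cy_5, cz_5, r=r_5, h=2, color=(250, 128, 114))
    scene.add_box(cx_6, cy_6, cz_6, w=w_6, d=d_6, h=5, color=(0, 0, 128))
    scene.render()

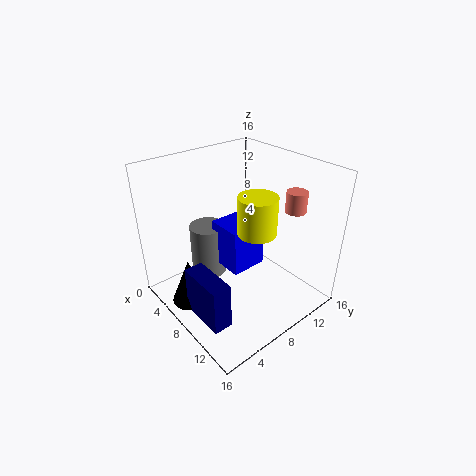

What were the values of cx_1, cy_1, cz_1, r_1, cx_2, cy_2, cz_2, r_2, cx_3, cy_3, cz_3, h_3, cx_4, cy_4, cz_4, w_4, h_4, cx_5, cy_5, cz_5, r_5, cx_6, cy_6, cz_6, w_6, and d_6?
cx_1 = 7
cy_1 = 2
cz_1 = 2
r_1 = 2
cx_2 = 5
cy_2 = 6
cz_2 = 3
r_2 = 2
cx_3 = 11
cy_3 = 8
cz_3 = 10
h_3 = 4
cx_4 = 6
cy_4 = 6
cz_4 = 5
w_4 = 4
h_4 = 5
cx_5 = 14
cy_5 = 10
cz_5 = 13
r_5 = 1
cx_6 = 8
cy_6 = 1
cz_6 = 2
w_6 = 5
d_6 = 2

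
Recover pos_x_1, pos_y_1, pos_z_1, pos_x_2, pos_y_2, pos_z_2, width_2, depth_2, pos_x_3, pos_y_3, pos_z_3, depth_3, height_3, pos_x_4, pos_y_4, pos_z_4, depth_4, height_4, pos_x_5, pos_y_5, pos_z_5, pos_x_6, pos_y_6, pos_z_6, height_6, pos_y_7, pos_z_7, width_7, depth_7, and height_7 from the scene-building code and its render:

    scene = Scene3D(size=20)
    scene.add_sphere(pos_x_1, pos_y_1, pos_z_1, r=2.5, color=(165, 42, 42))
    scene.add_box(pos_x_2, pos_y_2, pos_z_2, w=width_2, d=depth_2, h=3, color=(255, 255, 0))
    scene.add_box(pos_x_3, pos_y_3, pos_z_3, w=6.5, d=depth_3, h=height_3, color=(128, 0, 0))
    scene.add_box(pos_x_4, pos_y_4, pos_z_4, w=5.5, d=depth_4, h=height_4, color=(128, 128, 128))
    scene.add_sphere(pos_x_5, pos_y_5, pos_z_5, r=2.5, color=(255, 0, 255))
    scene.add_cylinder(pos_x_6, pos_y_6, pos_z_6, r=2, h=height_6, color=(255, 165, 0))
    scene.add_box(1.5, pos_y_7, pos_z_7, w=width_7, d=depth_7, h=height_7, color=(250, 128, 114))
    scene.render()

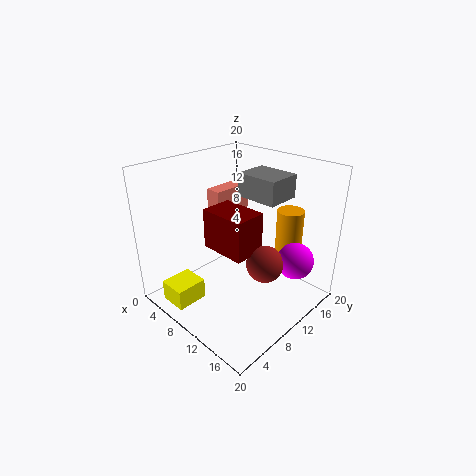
pos_x_1 = 14.5, pos_y_1 = 10.5, pos_z_1 = 7.5, pos_x_2 = 3, pos_y_2 = 1.5, pos_z_2 = 0.5, width_2 = 4, depth_2 = 4.5, pos_x_3 = 7, pos_y_3 = 6.5, pos_z_3 = 9, depth_3 = 4.5, height_3 = 5.5, pos_x_4 = 10.5, pos_y_4 = 9.5, pos_z_4 = 16.5, depth_4 = 4.5, height_4 = 3, pos_x_5 = 17, pos_y_5 = 14, pos_z_5 = 7.5, pos_x_6 = 13, pos_y_6 = 18, pos_z_6 = 5.5, height_6 = 7, pos_y_7 = 12, pos_z_7 = 9.5, width_7 = 2.5, depth_7 = 6.5, height_7 = 5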